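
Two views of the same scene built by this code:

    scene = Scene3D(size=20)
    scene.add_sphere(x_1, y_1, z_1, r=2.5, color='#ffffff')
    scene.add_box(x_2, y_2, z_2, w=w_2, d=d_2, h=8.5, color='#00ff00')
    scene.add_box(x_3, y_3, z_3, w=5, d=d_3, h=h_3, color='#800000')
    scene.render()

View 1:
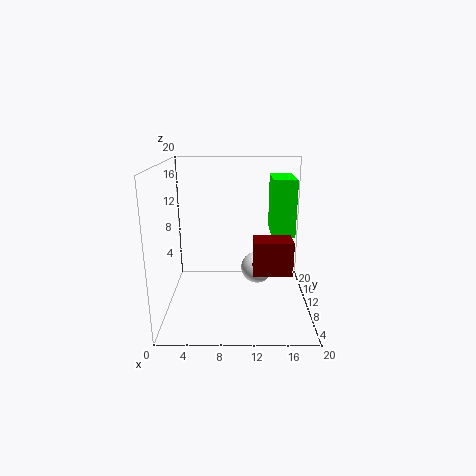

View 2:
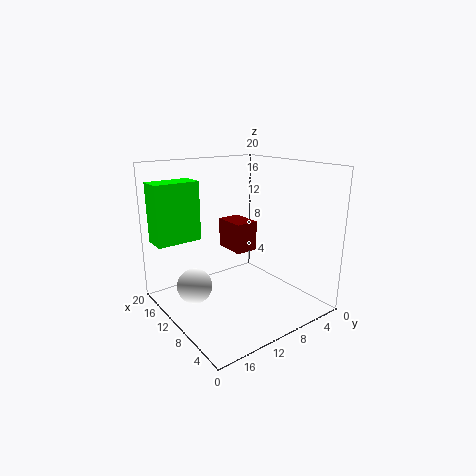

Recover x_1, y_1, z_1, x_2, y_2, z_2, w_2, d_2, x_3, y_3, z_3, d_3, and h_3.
x_1 = 13
y_1 = 15.5
z_1 = 3
x_2 = 15
y_2 = 13
z_2 = 9
w_2 = 3.5
d_2 = 6.5
x_3 = 12
y_3 = 5
z_3 = 6.5
d_3 = 3.5
h_3 = 4.5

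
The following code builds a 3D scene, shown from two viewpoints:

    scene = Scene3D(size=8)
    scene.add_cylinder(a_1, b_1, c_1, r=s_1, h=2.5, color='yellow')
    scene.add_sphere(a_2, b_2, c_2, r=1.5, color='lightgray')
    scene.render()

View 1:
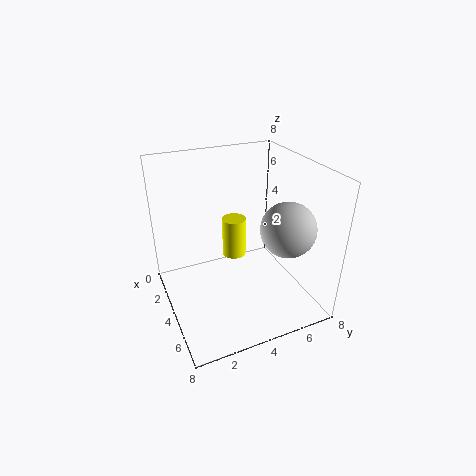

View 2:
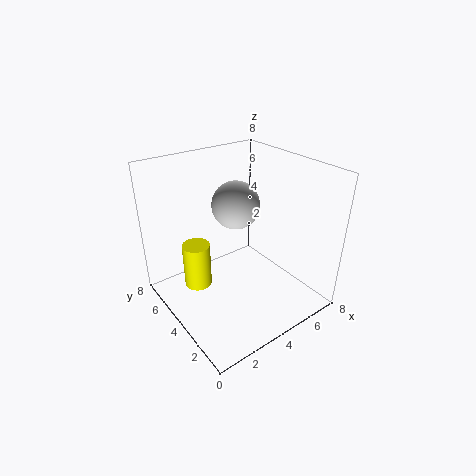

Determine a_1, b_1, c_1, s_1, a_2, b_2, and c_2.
a_1 = 1.75; b_1 = 4.75; c_1 = 1.5; s_1 = 0.75; a_2 = 5.5; b_2 = 6.25; c_2 = 4.75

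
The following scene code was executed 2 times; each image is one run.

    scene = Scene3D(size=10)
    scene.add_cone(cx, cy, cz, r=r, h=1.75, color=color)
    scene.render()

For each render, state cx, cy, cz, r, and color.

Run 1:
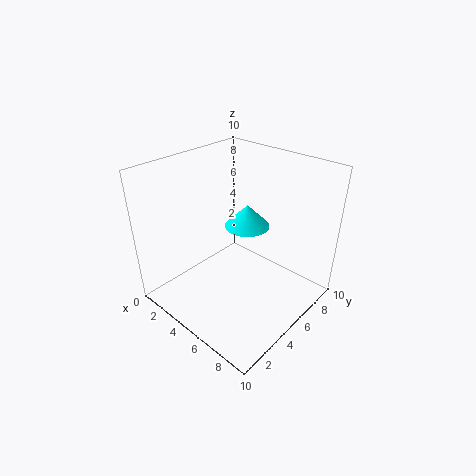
cx = 3.5
cy = 7.75
cz = 4.25
r = 1.75
color = 'cyan'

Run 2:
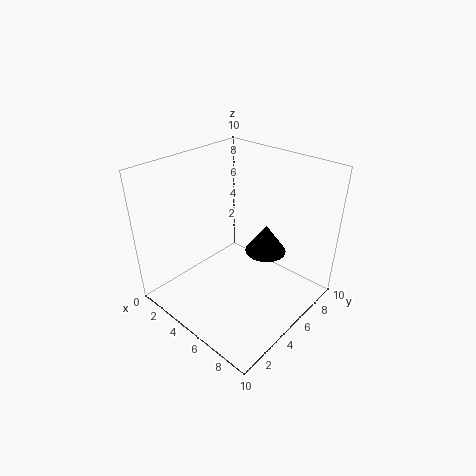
cx = 7.75
cy = 4.5
cz = 5.5
r = 1.25
color = 'black'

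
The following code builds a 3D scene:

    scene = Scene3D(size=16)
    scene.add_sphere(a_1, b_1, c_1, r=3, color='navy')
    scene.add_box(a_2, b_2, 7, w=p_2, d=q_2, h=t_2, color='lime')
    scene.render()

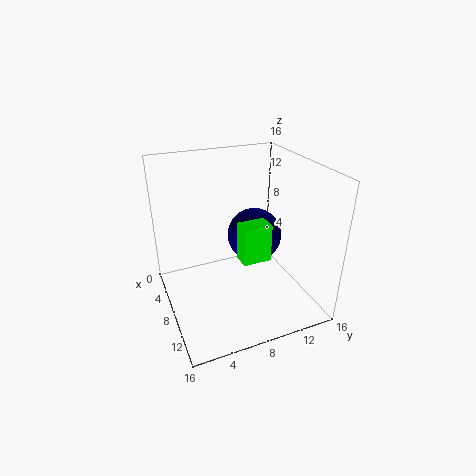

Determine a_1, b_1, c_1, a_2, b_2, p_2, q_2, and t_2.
a_1 = 8
b_1 = 10
c_1 = 8
a_2 = 10
b_2 = 7
p_2 = 2
q_2 = 3
t_2 = 4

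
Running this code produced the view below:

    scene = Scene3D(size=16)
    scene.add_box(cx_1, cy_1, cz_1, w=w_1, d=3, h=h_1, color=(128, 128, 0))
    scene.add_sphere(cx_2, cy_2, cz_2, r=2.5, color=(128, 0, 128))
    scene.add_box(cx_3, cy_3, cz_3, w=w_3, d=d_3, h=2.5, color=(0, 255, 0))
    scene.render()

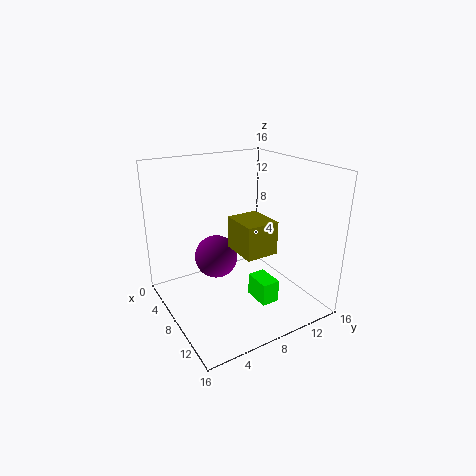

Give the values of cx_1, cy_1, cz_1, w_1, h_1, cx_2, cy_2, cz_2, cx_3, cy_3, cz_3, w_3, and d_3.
cx_1 = 12, cy_1 = 4.5, cz_1 = 9.5, w_1 = 3.5, h_1 = 3, cx_2 = 5.5, cy_2 = 6.5, cz_2 = 5, cx_3 = 9.5, cy_3 = 8.5, cz_3 = 1.5, w_3 = 3, d_3 = 2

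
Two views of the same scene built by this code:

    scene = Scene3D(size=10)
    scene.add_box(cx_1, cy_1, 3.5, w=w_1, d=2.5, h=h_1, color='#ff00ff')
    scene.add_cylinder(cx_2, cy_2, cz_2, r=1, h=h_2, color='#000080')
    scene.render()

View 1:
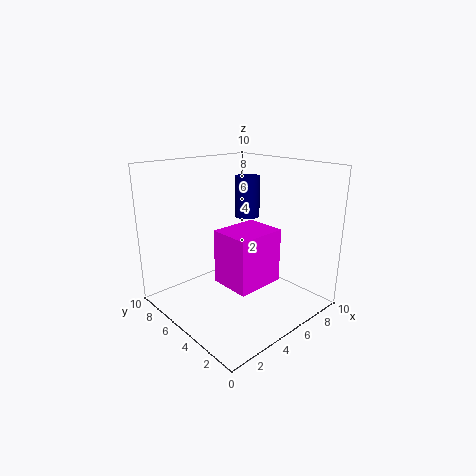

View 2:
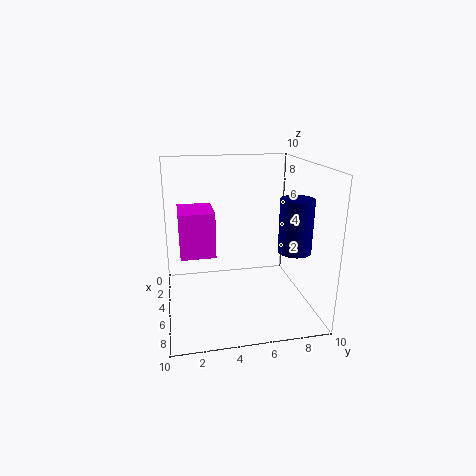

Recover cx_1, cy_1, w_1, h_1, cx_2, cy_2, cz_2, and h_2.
cx_1 = 1.75; cy_1 = 1; w_1 = 3; h_1 = 3.25; cx_2 = 8.5; cy_2 = 7.75; cz_2 = 5.25; h_2 = 3.25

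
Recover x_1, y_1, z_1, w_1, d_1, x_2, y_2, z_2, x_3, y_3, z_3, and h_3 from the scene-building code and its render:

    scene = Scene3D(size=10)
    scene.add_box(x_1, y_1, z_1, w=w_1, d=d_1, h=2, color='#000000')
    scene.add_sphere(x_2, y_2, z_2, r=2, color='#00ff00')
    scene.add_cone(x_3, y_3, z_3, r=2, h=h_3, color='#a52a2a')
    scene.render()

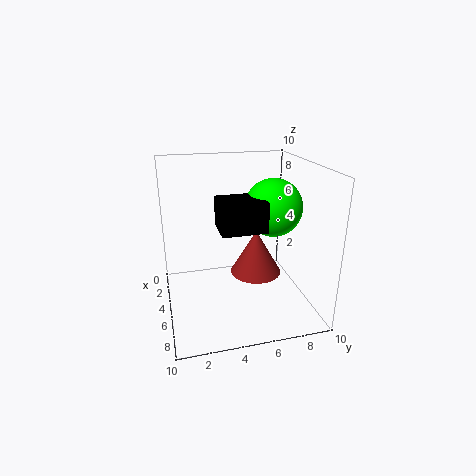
x_1 = 4.5
y_1 = 3.5
z_1 = 6
w_1 = 2.5
d_1 = 3
x_2 = 5
y_2 = 7.5
z_2 = 7
x_3 = 3
y_3 = 7
z_3 = 1
h_3 = 3.5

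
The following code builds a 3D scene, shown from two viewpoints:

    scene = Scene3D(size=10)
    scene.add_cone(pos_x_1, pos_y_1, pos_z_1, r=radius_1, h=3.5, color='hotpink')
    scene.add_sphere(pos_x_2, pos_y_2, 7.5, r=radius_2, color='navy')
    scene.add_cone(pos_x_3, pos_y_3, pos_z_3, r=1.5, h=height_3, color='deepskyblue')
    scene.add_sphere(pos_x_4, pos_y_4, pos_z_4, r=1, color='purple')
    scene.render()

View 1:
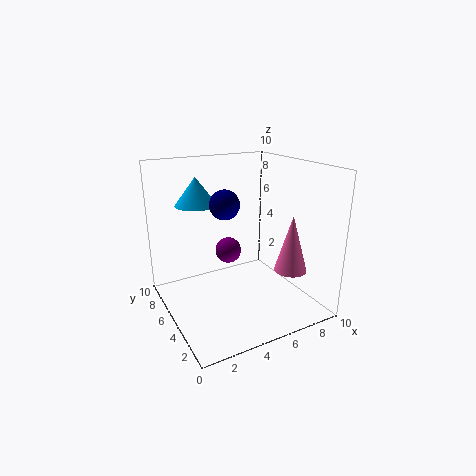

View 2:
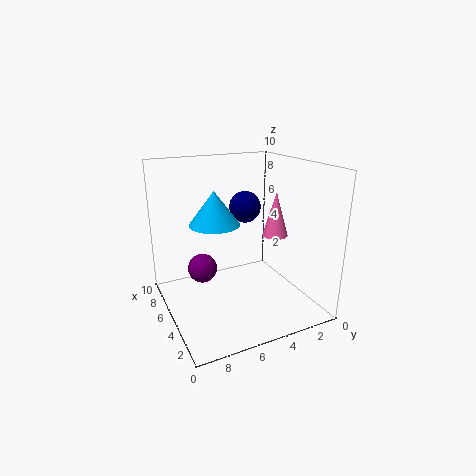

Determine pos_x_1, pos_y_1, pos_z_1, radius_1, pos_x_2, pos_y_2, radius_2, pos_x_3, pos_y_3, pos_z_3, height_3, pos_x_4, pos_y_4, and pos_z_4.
pos_x_1 = 6.5; pos_y_1 = 1; pos_z_1 = 4; radius_1 = 1; pos_x_2 = 4; pos_y_2 = 5; radius_2 = 1; pos_x_3 = 3; pos_y_3 = 7.5; pos_z_3 = 7; height_3 = 2; pos_x_4 = 5.5; pos_y_4 = 7.5; pos_z_4 = 3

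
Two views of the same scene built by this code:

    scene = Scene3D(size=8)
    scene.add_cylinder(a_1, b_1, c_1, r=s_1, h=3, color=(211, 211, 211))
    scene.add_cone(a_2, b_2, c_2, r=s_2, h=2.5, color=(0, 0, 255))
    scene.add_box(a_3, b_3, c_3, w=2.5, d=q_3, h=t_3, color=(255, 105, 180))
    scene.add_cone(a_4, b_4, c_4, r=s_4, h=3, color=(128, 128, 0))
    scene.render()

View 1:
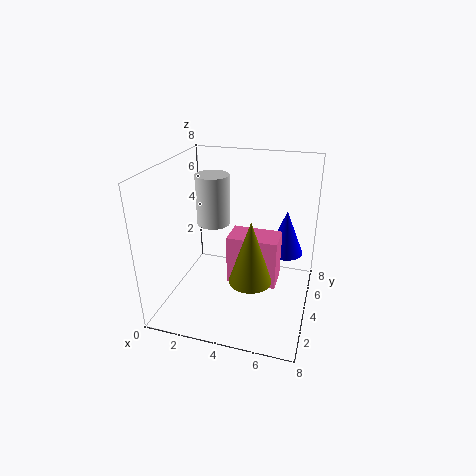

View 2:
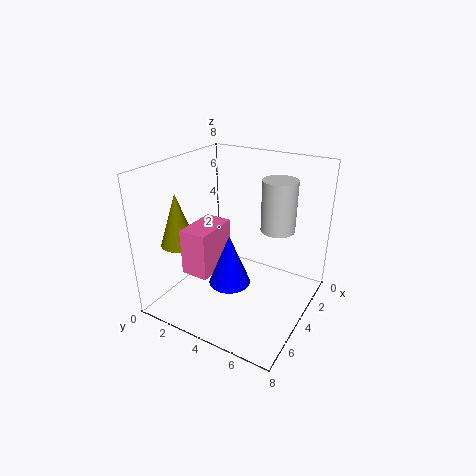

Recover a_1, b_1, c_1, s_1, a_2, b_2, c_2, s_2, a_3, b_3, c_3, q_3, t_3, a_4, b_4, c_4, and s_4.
a_1 = 2; b_1 = 5.5; c_1 = 4; s_1 = 1; a_2 = 6.5; b_2 = 5; c_2 = 3; s_2 = 1; a_3 = 4; b_3 = 2; c_3 = 2.5; q_3 = 1.5; t_3 = 2.5; a_4 = 5.5; b_4 = 1; c_4 = 3.5; s_4 = 1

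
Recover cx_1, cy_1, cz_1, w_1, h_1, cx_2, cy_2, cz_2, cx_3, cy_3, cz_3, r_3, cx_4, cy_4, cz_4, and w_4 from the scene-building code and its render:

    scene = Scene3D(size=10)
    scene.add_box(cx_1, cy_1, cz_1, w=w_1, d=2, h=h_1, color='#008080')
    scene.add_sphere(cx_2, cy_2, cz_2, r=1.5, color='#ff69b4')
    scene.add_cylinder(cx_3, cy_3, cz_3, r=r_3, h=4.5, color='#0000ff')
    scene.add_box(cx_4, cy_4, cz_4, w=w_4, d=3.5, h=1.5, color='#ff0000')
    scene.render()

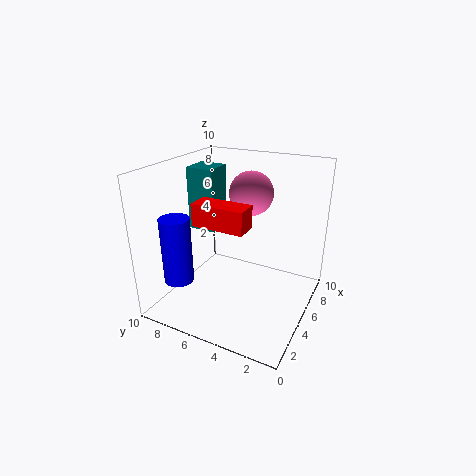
cx_1 = 5; cy_1 = 7; cz_1 = 5; w_1 = 2; h_1 = 4.5; cx_2 = 6; cy_2 = 4.5; cz_2 = 8; cx_3 = 2; cy_3 = 8; cz_3 = 2.5; r_3 = 1; cx_4 = 2.5; cy_4 = 3.5; cz_4 = 6.5; w_4 = 1.5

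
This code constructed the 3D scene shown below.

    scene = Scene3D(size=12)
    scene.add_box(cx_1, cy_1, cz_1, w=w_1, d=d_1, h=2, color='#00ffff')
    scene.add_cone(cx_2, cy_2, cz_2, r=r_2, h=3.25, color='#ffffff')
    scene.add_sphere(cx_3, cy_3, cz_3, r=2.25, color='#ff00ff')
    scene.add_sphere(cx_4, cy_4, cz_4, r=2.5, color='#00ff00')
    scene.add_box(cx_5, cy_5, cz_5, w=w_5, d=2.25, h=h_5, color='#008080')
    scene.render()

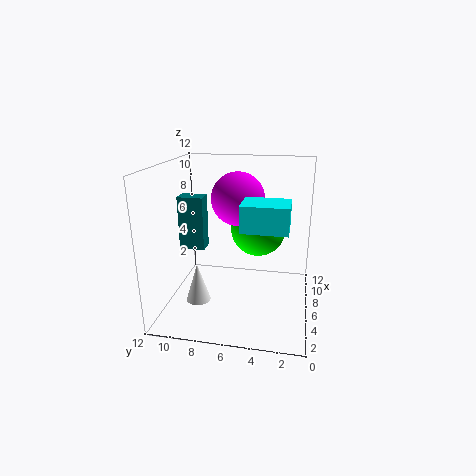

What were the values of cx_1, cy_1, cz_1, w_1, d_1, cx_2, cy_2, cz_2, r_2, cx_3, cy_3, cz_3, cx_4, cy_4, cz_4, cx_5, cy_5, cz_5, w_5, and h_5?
cx_1 = 2.5, cy_1 = 1.75, cz_1 = 7.75, w_1 = 2.75, d_1 = 3.5, cx_2 = 4, cy_2 = 9, cz_2 = 1, r_2 = 1, cx_3 = 7.25, cy_3 = 6.25, cz_3 = 9, cx_4 = 9.25, cy_4 = 4.75, cz_4 = 5.75, cx_5 = 6.75, cy_5 = 9.25, cz_5 = 4.25, w_5 = 1.5, h_5 = 4.75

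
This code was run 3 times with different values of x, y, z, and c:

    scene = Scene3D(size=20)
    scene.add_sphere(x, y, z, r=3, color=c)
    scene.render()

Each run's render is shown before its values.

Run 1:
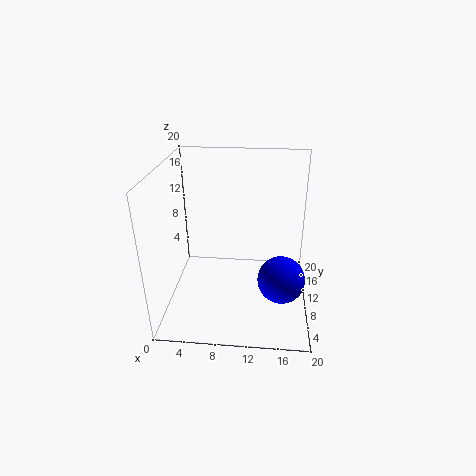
x = 16; y = 5; z = 7; c = 'blue'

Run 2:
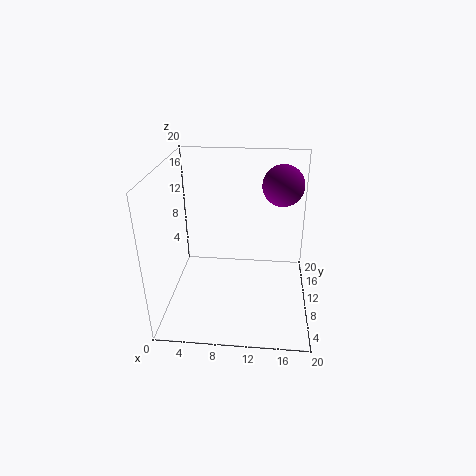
x = 16; y = 15; z = 16; c = 'purple'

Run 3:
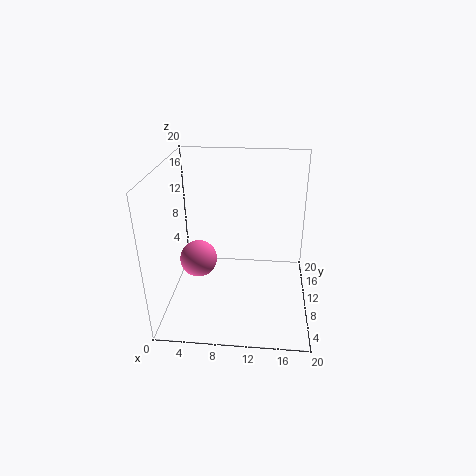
x = 3; y = 15; z = 3; c = 'hotpink'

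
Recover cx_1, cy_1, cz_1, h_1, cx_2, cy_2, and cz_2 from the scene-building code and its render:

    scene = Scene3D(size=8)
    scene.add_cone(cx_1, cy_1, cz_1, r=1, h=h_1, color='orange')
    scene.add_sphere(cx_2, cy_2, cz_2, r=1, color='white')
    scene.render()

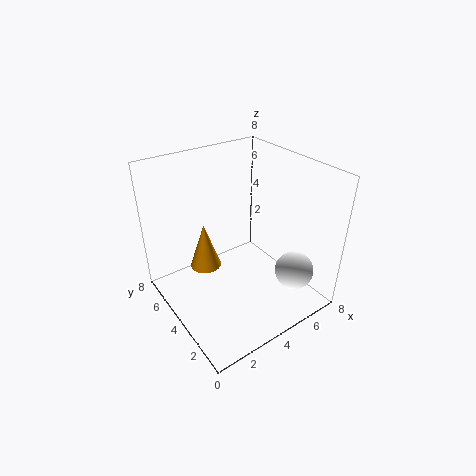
cx_1 = 3.5; cy_1 = 7; cz_1 = 0.5; h_1 = 3; cx_2 = 5.5; cy_2 = 1; cz_2 = 3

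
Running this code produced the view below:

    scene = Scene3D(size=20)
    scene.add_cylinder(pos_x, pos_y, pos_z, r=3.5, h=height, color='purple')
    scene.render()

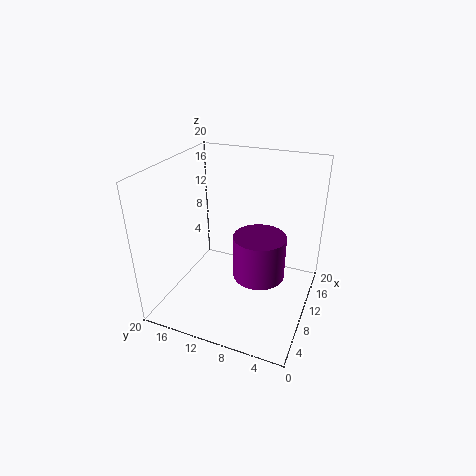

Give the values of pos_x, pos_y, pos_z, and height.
pos_x = 9, pos_y = 6.5, pos_z = 5.5, height = 6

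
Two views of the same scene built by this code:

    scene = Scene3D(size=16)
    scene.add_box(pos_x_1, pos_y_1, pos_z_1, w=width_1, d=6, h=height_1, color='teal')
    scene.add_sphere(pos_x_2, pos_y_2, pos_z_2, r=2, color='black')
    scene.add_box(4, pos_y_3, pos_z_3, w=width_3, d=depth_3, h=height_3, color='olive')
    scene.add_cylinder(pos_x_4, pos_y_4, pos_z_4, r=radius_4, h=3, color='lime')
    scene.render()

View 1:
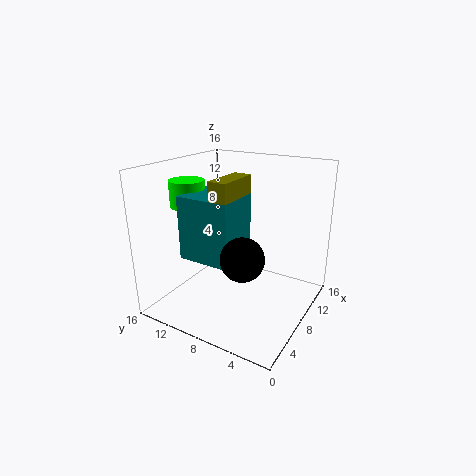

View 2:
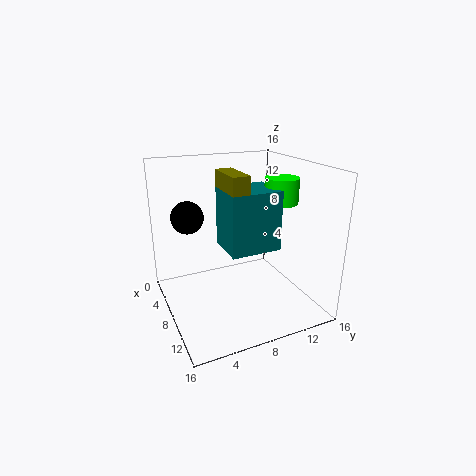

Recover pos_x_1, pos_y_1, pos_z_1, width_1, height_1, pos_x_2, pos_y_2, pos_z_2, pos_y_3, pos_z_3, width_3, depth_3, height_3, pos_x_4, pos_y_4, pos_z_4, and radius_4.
pos_x_1 = 4, pos_y_1 = 7, pos_z_1 = 6, width_1 = 5, height_1 = 7, pos_x_2 = 2, pos_y_2 = 4, pos_z_2 = 9, pos_y_3 = 7, pos_z_3 = 10, width_3 = 5, depth_3 = 2, height_3 = 5, pos_x_4 = 7, pos_y_4 = 14, pos_z_4 = 11, radius_4 = 2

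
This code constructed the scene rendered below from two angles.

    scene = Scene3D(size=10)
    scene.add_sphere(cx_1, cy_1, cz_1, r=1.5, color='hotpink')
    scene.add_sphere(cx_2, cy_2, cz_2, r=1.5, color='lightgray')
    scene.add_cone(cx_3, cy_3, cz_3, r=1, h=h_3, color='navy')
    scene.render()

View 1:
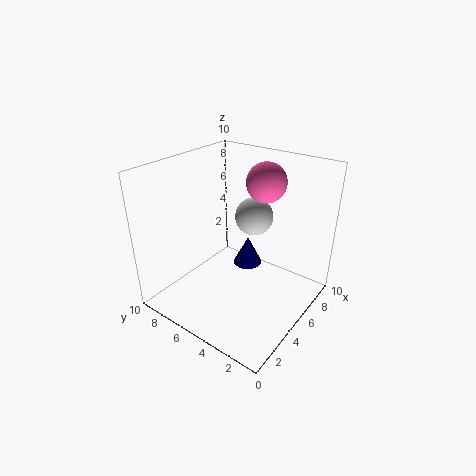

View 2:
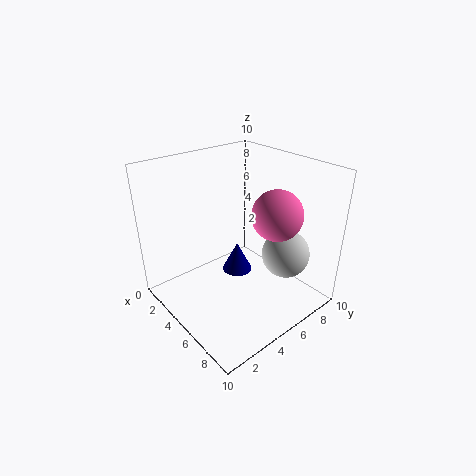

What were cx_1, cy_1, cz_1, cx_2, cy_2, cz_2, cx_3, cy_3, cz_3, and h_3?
cx_1 = 8.5, cy_1 = 5, cz_1 = 8, cx_2 = 8.5, cy_2 = 6, cz_2 = 5, cx_3 = 5.5, cy_3 = 4.5, cz_3 = 3, h_3 = 2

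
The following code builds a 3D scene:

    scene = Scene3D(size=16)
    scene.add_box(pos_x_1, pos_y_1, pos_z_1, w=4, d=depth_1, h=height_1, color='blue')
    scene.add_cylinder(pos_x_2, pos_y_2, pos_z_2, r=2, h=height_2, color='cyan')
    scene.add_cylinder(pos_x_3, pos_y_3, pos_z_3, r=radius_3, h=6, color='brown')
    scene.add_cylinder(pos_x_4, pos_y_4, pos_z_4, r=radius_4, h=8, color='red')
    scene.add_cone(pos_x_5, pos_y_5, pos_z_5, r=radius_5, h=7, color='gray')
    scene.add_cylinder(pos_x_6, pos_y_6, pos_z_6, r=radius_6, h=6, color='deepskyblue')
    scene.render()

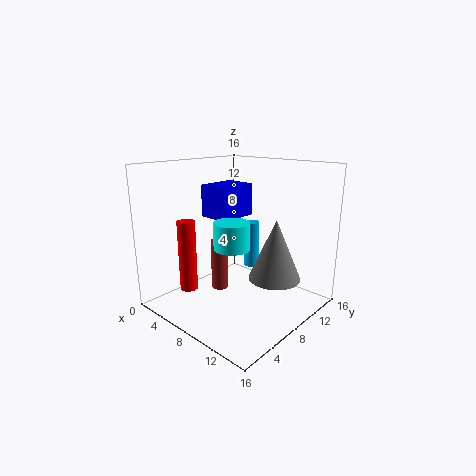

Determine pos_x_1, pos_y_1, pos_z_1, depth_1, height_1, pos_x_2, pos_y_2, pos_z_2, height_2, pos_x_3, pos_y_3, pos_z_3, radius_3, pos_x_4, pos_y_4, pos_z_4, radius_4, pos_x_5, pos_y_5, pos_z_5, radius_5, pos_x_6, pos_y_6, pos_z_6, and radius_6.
pos_x_1 = 1; pos_y_1 = 9; pos_z_1 = 9; depth_1 = 5; height_1 = 4; pos_x_2 = 8; pos_y_2 = 7; pos_z_2 = 7; height_2 = 3; pos_x_3 = 5; pos_y_3 = 8; pos_z_3 = 1; radius_3 = 1; pos_x_4 = 4; pos_y_4 = 4; pos_z_4 = 2; radius_4 = 1; pos_x_5 = 11; pos_y_5 = 11; pos_z_5 = 3; radius_5 = 3; pos_x_6 = 5; pos_y_6 = 14; pos_z_6 = 2; radius_6 = 1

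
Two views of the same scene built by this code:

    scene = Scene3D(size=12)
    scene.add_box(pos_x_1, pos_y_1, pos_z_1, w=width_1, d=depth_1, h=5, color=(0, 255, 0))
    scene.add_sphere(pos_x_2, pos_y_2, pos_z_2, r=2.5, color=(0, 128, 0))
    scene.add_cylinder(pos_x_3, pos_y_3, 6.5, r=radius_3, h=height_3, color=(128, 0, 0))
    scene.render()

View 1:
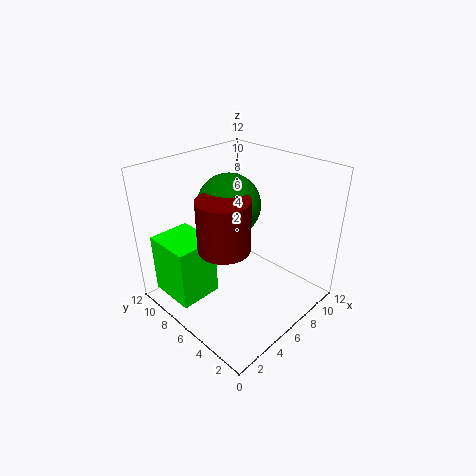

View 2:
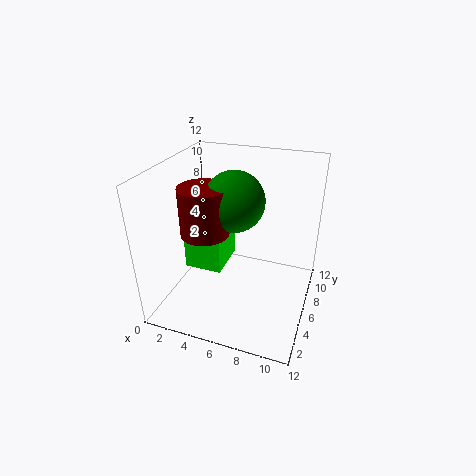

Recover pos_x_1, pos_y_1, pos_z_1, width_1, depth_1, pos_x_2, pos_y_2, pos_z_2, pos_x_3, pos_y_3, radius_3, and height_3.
pos_x_1 = 0.5; pos_y_1 = 6.5; pos_z_1 = 1.5; width_1 = 3.5; depth_1 = 4; pos_x_2 = 5.5; pos_y_2 = 6.5; pos_z_2 = 9; pos_x_3 = 3.5; pos_y_3 = 5; radius_3 = 2; height_3 = 4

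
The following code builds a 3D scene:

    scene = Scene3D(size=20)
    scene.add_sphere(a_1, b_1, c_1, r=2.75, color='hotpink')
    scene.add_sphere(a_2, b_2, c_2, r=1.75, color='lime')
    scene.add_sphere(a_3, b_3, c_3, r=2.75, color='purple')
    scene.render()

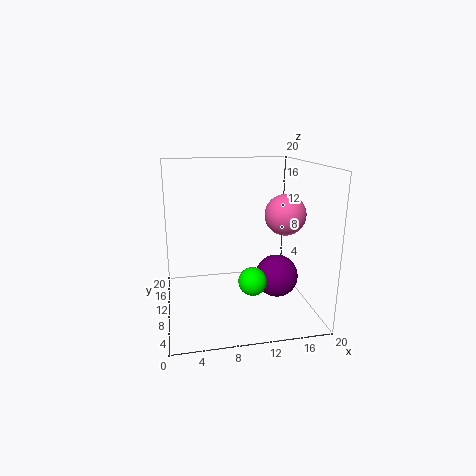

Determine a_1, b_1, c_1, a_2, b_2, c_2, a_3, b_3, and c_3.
a_1 = 16
b_1 = 8
c_1 = 13.5
a_2 = 10.5
b_2 = 3.5
c_2 = 6.5
a_3 = 14.25
b_3 = 5.5
c_3 = 6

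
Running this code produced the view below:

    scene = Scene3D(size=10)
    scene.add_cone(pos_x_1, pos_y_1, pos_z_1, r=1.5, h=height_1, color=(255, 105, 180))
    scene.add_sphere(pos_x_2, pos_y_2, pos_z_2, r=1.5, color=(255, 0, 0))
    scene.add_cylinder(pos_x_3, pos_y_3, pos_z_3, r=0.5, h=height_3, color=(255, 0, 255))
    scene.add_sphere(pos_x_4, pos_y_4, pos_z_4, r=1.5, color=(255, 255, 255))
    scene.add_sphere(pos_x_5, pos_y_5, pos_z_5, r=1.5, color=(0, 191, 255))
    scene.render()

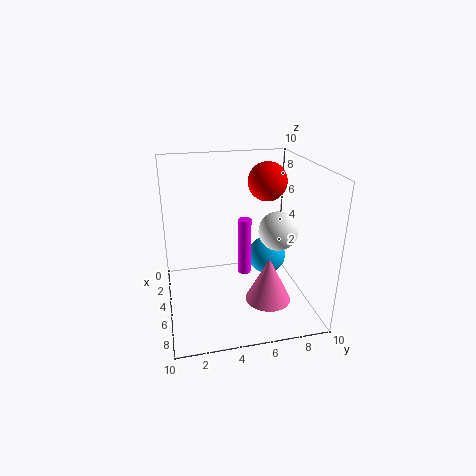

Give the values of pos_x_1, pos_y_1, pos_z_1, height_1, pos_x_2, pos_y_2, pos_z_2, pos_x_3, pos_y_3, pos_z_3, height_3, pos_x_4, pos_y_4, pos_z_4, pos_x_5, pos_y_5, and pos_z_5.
pos_x_1 = 7.5
pos_y_1 = 6.5
pos_z_1 = 1.5
height_1 = 3
pos_x_2 = 2
pos_y_2 = 8
pos_z_2 = 8
pos_x_3 = 3
pos_y_3 = 6
pos_z_3 = 1
height_3 = 4.5
pos_x_4 = 3.5
pos_y_4 = 8.5
pos_z_4 = 4.5
pos_x_5 = 2.5
pos_y_5 = 8
pos_z_5 = 2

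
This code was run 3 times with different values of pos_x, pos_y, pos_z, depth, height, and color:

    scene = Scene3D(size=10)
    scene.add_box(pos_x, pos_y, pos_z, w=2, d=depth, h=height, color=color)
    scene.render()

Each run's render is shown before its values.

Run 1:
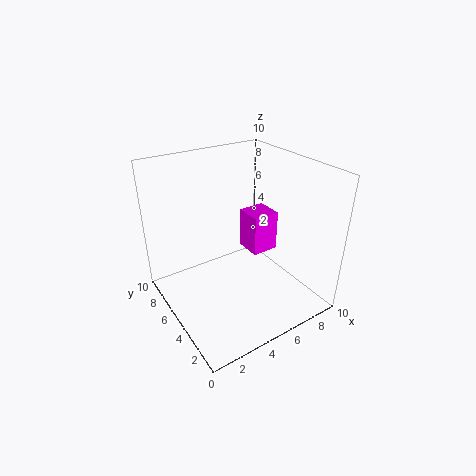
pos_x = 6.5
pos_y = 5
pos_z = 3
depth = 2
height = 3
color = 'magenta'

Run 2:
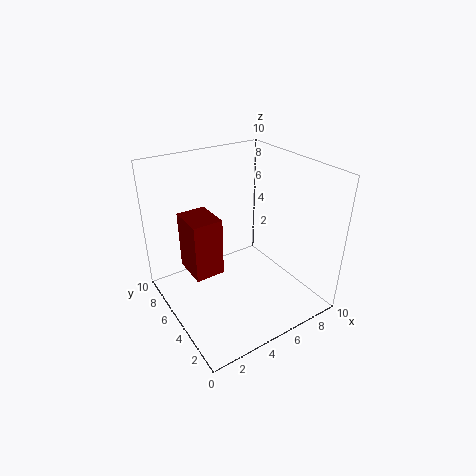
pos_x = 1.5
pos_y = 4.5
pos_z = 3
depth = 2.5
height = 4
color = 'maroon'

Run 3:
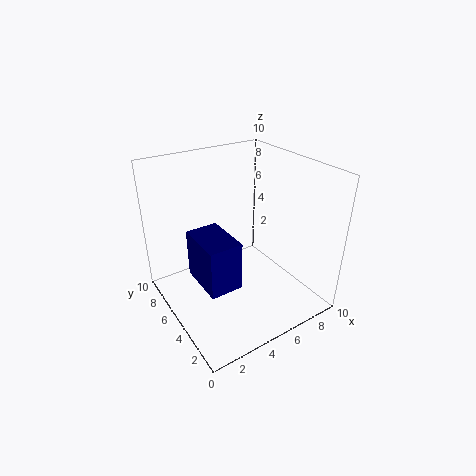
pos_x = 1
pos_y = 1.5
pos_z = 4
depth = 3
height = 3
color = 'navy'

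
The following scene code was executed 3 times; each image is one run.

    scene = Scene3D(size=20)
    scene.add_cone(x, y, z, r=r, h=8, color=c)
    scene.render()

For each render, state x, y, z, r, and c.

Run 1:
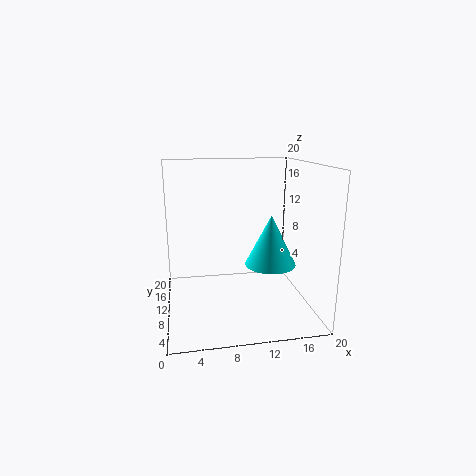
x = 16
y = 14
z = 4
r = 4
c = 'cyan'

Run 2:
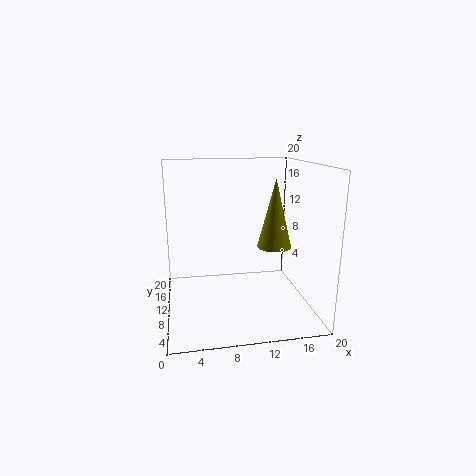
x = 13
y = 3
z = 11
r = 2
c = 'olive'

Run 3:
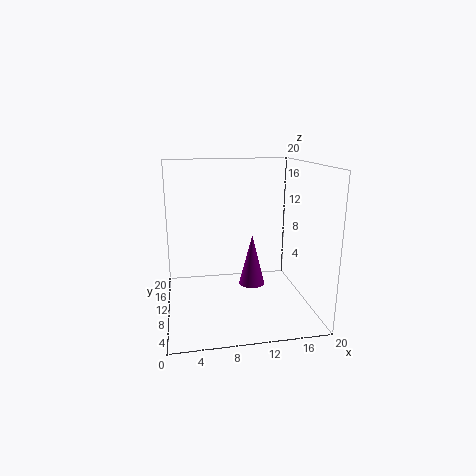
x = 13
y = 14
z = 1
r = 2
c = 'purple'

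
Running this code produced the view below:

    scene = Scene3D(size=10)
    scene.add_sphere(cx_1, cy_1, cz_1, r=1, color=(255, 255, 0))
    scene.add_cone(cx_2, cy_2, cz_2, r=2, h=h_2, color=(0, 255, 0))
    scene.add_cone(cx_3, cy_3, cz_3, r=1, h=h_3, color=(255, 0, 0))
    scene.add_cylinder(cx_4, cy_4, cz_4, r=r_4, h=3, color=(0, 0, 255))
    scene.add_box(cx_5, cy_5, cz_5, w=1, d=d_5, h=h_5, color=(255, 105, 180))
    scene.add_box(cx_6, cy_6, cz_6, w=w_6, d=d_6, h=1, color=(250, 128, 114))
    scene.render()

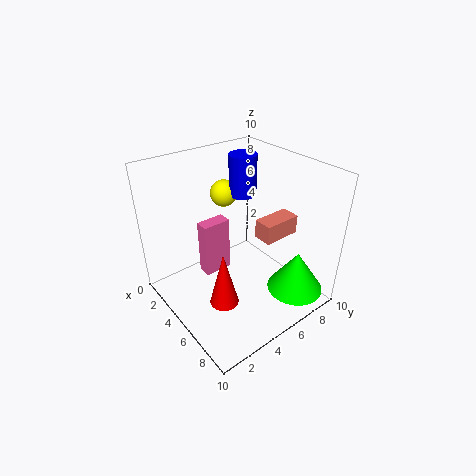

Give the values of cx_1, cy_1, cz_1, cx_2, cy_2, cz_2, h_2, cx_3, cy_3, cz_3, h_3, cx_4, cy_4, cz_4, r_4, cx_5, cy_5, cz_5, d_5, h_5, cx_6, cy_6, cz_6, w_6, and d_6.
cx_1 = 2, cy_1 = 6, cz_1 = 7, cx_2 = 8, cy_2 = 8, cz_2 = 1, h_2 = 3, cx_3 = 6, cy_3 = 3, cz_3 = 1, h_3 = 4, cx_4 = 3, cy_4 = 7, cz_4 = 7, r_4 = 1, cx_5 = 3, cy_5 = 3, cz_5 = 2, d_5 = 2, h_5 = 4, cx_6 = 9, cy_6 = 3, cz_6 = 8, w_6 = 1, d_6 = 2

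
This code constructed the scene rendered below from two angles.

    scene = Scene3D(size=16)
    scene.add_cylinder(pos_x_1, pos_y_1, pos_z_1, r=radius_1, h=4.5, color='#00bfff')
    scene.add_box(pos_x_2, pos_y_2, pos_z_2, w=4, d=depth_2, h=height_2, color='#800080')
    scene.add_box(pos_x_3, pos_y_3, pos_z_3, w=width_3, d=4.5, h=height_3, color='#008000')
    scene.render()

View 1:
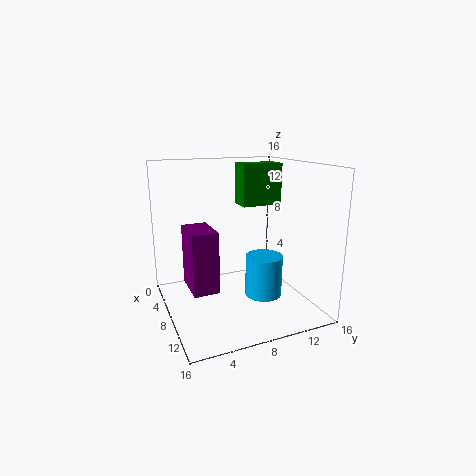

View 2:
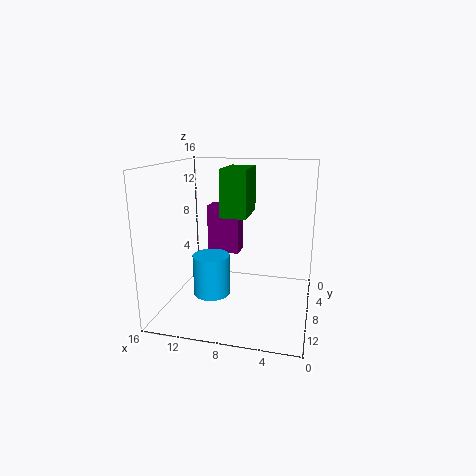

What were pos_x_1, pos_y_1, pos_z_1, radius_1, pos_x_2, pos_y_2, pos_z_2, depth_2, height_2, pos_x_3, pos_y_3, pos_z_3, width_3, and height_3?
pos_x_1 = 10.5
pos_y_1 = 10
pos_z_1 = 2
radius_1 = 2
pos_x_2 = 9
pos_y_2 = 1.5
pos_z_2 = 4.5
depth_2 = 2.5
height_2 = 6
pos_x_3 = 6
pos_y_3 = 8.5
pos_z_3 = 11.5
width_3 = 2.5
height_3 = 4.5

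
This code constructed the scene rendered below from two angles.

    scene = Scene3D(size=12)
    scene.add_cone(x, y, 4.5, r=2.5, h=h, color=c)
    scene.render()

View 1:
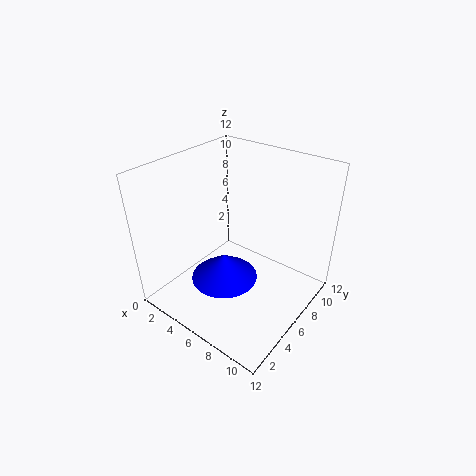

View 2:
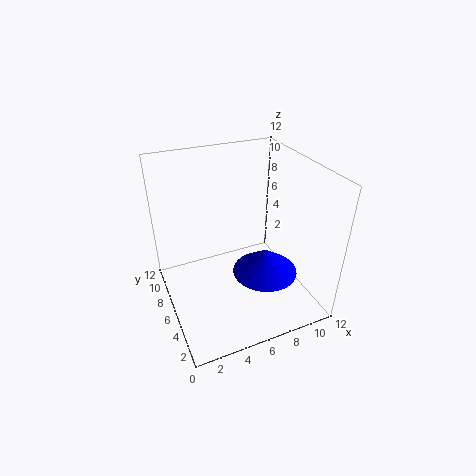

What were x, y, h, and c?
x = 7; y = 3; h = 2; c = 'blue'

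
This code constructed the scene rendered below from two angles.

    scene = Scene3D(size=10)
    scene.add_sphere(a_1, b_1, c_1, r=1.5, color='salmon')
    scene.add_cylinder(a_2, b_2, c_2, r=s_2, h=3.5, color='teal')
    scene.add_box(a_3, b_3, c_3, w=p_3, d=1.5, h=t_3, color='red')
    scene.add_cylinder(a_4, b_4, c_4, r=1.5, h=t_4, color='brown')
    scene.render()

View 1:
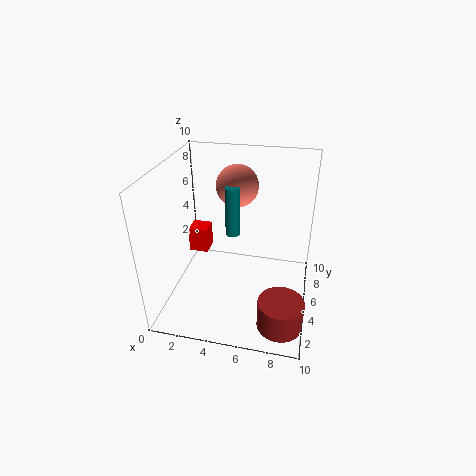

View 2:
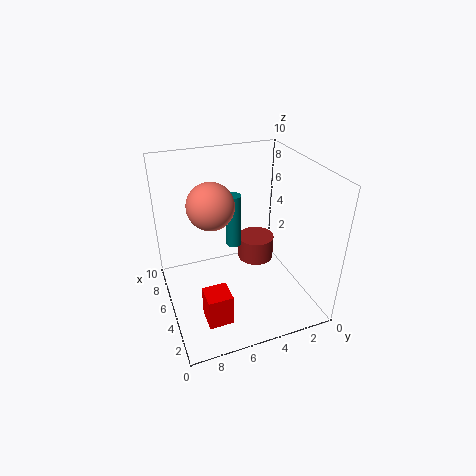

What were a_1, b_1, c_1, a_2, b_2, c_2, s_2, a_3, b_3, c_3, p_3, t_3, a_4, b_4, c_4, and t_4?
a_1 = 4.5
b_1 = 7
c_1 = 8
a_2 = 4.5
b_2 = 5.5
c_2 = 5
s_2 = 0.5
a_3 = 0.5
b_3 = 7
c_3 = 2
p_3 = 1.5
t_3 = 2
a_4 = 8.5
b_4 = 2
c_4 = 0.5
t_4 = 2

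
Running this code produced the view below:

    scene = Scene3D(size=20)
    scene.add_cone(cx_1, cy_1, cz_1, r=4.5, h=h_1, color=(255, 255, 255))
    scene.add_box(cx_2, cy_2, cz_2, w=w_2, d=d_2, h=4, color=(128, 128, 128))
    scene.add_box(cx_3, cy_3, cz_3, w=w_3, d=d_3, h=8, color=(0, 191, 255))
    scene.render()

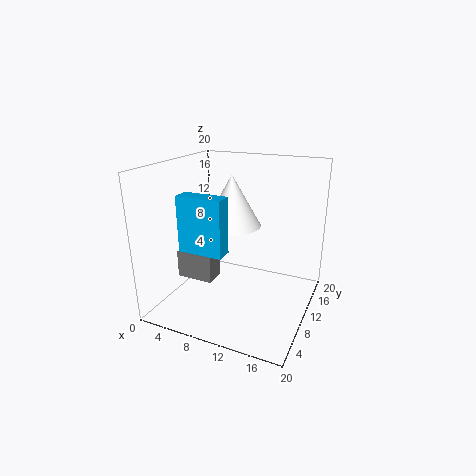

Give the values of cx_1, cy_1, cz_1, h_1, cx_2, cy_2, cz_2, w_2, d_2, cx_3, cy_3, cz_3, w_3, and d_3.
cx_1 = 6.5
cy_1 = 15.5
cz_1 = 9.5
h_1 = 8
cx_2 = 1
cy_2 = 8
cz_2 = 3
w_2 = 5.5
d_2 = 3
cx_3 = 2.5
cy_3 = 6.5
cz_3 = 8
w_3 = 6.5
d_3 = 2.5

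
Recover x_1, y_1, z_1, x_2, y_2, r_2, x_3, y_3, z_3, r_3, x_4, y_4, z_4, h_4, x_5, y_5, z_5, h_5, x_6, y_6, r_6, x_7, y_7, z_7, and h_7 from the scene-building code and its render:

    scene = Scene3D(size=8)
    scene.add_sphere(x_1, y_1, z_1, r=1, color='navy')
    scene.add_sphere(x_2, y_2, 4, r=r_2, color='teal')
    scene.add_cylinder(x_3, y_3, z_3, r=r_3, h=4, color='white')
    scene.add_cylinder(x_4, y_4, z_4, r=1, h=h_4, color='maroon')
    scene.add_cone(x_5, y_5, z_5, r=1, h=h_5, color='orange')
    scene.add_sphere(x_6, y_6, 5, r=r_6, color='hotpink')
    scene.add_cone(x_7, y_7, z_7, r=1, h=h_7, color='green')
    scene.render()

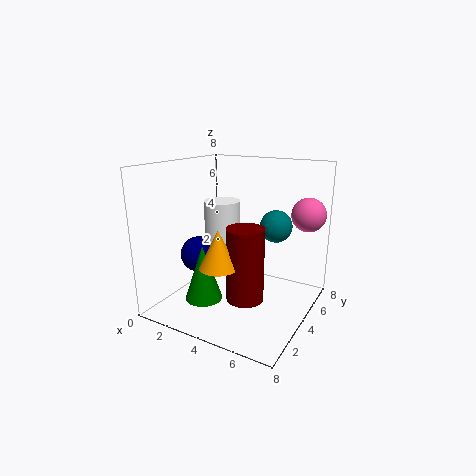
x_1 = 2, y_1 = 3, z_1 = 3, x_2 = 5, y_2 = 7, r_2 = 1, x_3 = 3, y_3 = 4, z_3 = 2, r_3 = 1, x_4 = 5, y_4 = 3, z_4 = 1, h_4 = 4, x_5 = 4, y_5 = 2, z_5 = 3, h_5 = 2, x_6 = 7, y_6 = 7, r_6 = 1, x_7 = 3, y_7 = 2, z_7 = 1, h_7 = 3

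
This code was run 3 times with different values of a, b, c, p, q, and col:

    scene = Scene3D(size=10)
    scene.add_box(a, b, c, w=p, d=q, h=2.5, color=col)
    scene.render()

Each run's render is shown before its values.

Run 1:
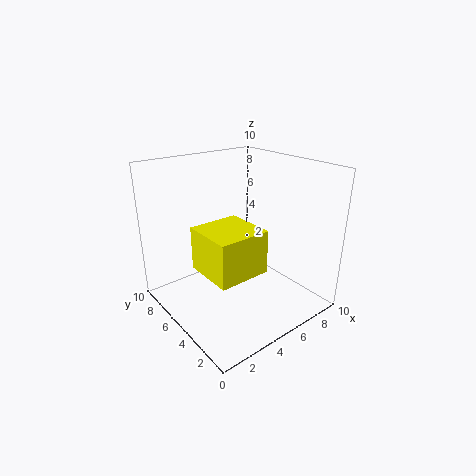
a = 0.5, b = 0.5, c = 5, p = 3, q = 3, col = 'yellow'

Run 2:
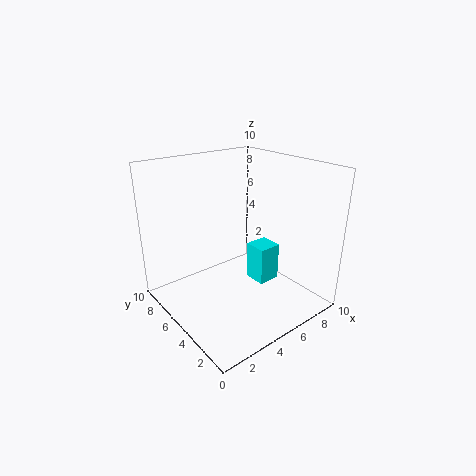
a = 5, b = 2.5, c = 2.5, p = 1.5, q = 1.5, col = 'cyan'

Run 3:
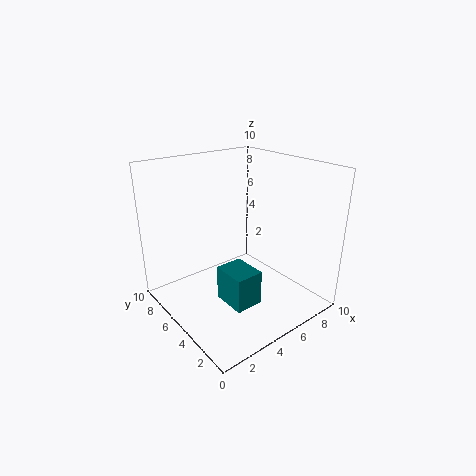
a = 3.5, b = 3, c = 0.5, p = 2, q = 2.5, col = 'teal'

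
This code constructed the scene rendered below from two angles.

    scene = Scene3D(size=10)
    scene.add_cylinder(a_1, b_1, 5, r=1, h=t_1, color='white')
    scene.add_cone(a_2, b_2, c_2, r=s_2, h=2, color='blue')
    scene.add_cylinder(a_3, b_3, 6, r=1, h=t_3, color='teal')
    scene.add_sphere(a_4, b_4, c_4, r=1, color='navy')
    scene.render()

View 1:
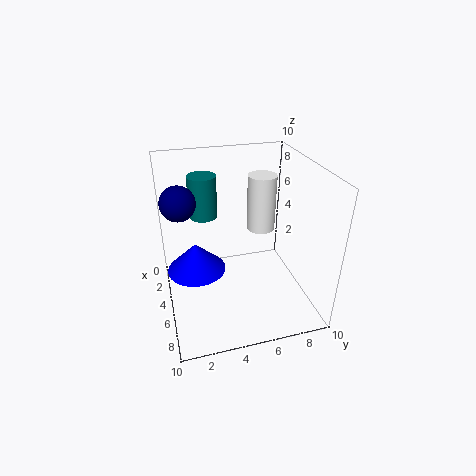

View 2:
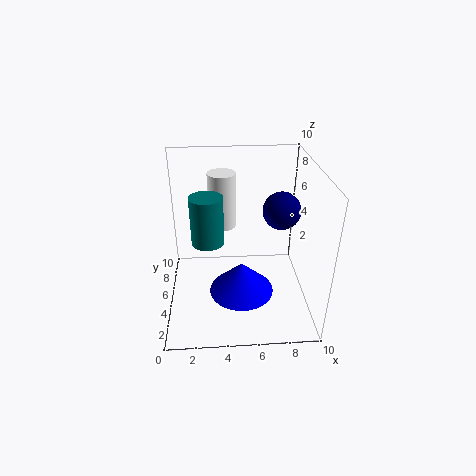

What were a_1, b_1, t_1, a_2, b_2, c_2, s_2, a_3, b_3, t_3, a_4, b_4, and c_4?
a_1 = 4, b_1 = 7, t_1 = 4, a_2 = 5, b_2 = 2, c_2 = 3, s_2 = 2, a_3 = 3, b_3 = 3, t_3 = 3, a_4 = 7, b_4 = 1, c_4 = 9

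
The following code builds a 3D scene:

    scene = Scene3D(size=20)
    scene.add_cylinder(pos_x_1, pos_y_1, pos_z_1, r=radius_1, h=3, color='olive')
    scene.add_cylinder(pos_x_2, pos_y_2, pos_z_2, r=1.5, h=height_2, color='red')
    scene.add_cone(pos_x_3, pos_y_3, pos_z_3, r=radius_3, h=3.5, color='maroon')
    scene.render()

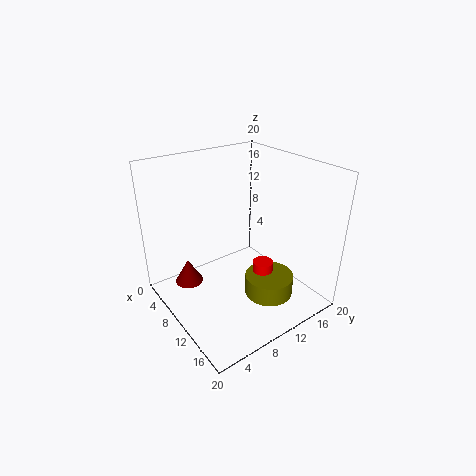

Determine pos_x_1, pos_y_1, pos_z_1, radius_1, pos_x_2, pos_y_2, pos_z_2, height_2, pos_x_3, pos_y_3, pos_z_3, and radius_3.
pos_x_1 = 13
pos_y_1 = 13.5
pos_z_1 = 1
radius_1 = 3.5
pos_x_2 = 11.5
pos_y_2 = 13.5
pos_z_2 = 0.5
height_2 = 5
pos_x_3 = 6
pos_y_3 = 4
pos_z_3 = 3
radius_3 = 2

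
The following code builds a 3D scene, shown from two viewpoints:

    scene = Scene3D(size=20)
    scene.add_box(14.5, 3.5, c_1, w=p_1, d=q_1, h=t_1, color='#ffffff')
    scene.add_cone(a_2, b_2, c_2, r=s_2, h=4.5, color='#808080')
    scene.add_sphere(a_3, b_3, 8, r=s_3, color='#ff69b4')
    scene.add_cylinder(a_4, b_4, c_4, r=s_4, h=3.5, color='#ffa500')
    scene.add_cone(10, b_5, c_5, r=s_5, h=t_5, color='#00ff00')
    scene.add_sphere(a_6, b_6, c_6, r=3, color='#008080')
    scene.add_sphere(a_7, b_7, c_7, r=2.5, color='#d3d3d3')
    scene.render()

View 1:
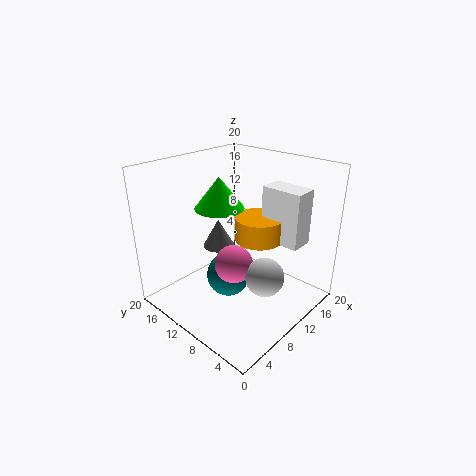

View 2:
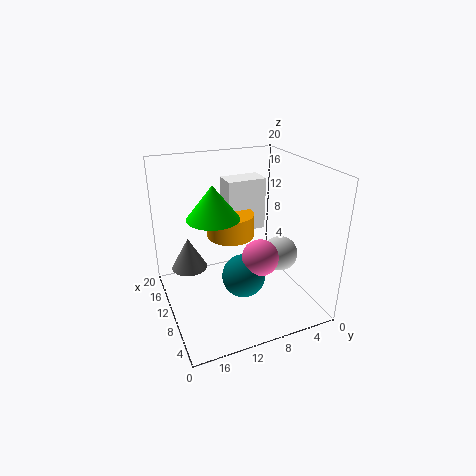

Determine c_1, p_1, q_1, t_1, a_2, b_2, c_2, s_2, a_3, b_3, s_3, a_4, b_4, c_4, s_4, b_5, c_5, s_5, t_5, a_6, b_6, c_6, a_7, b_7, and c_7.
c_1 = 8.5, p_1 = 3.5, q_1 = 6, t_1 = 8, a_2 = 12.5, b_2 = 16.5, c_2 = 5.5, s_2 = 2.5, a_3 = 7, b_3 = 8, s_3 = 2.5, a_4 = 14, b_4 = 9.5, c_4 = 8.5, s_4 = 3.5, b_5 = 13.5, c_5 = 13.5, s_5 = 3.5, t_5 = 4.5, a_6 = 8, b_6 = 10, c_6 = 5, a_7 = 8.5, b_7 = 4, c_7 = 7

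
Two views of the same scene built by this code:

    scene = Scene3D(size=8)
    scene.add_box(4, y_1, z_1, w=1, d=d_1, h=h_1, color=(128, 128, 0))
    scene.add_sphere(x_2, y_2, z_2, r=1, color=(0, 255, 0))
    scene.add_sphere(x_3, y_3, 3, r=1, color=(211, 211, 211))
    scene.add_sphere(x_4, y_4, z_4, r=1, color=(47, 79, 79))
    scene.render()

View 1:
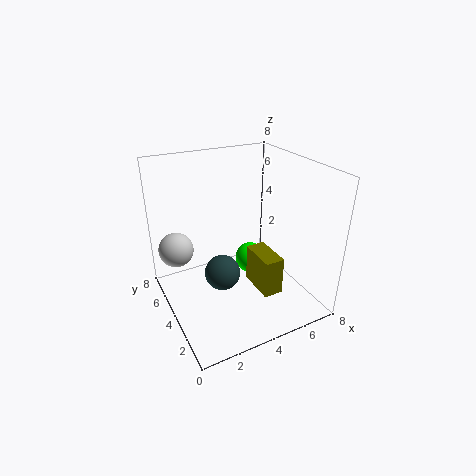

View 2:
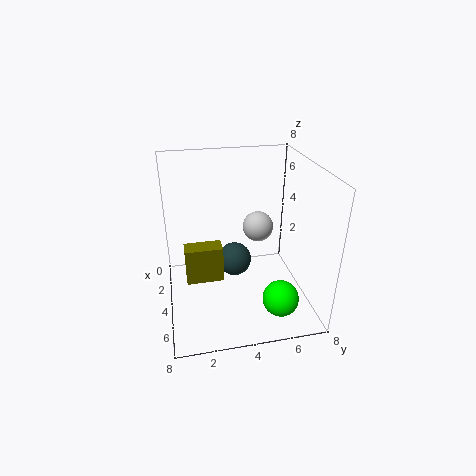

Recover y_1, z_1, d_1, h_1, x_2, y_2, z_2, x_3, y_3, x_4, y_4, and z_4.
y_1 = 1
z_1 = 2
d_1 = 2
h_1 = 2
x_2 = 6
y_2 = 6
z_2 = 1
x_3 = 1
y_3 = 6
x_4 = 3
y_4 = 4
z_4 = 2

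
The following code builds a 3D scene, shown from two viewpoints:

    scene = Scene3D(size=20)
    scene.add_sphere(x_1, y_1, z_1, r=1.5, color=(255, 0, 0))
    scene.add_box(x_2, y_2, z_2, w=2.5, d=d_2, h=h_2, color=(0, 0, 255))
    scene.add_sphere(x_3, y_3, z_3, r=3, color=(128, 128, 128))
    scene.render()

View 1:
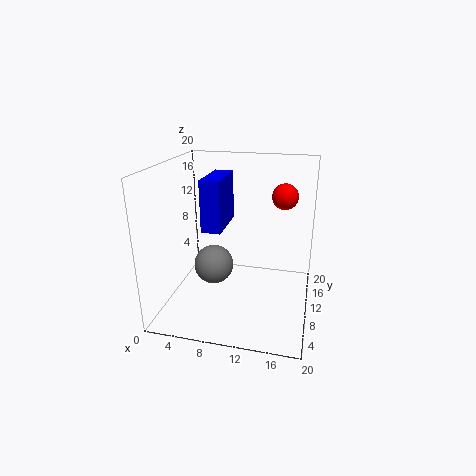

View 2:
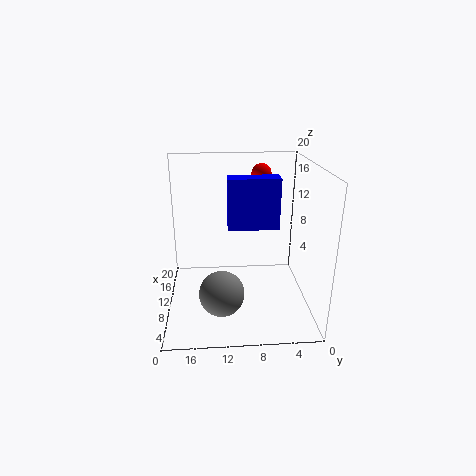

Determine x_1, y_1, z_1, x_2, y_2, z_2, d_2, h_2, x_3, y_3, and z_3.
x_1 = 16.5, y_1 = 6, z_1 = 17.5, x_2 = 6.5, y_2 = 5, z_2 = 12.5, d_2 = 6.5, h_2 = 6.5, x_3 = 5.5, y_3 = 12.5, z_3 = 4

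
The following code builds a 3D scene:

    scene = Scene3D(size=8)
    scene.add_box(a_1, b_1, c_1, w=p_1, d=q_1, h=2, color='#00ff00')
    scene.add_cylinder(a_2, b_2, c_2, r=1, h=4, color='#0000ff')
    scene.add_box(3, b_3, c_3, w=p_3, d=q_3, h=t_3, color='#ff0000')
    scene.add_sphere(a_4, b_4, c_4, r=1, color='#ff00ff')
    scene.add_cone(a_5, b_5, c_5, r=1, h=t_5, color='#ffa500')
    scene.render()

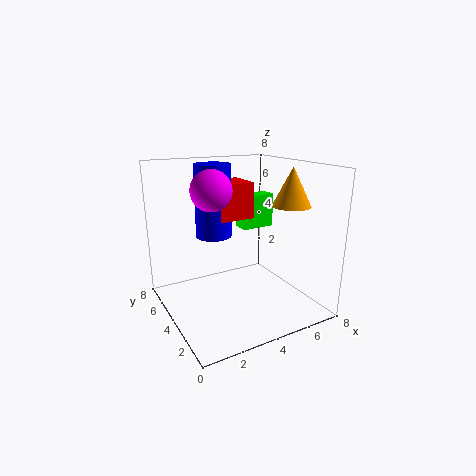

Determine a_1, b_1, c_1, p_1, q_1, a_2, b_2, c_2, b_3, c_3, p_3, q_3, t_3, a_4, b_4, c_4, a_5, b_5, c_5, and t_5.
a_1 = 5
b_1 = 5
c_1 = 4
p_1 = 2
q_1 = 1
a_2 = 3
b_2 = 5
c_2 = 4
b_3 = 4
c_3 = 5
p_3 = 2
q_3 = 2
t_3 = 2
a_4 = 2
b_4 = 3
c_4 = 7
a_5 = 6
b_5 = 2
c_5 = 6
t_5 = 2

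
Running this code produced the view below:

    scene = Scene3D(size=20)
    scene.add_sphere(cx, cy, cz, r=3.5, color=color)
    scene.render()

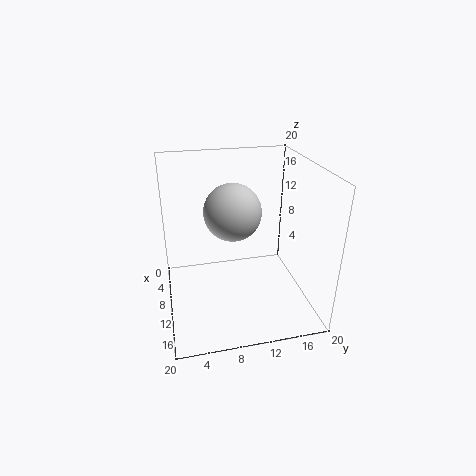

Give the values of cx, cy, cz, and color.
cx = 13.5; cy = 8.5; cz = 15.5; color = 'lightgray'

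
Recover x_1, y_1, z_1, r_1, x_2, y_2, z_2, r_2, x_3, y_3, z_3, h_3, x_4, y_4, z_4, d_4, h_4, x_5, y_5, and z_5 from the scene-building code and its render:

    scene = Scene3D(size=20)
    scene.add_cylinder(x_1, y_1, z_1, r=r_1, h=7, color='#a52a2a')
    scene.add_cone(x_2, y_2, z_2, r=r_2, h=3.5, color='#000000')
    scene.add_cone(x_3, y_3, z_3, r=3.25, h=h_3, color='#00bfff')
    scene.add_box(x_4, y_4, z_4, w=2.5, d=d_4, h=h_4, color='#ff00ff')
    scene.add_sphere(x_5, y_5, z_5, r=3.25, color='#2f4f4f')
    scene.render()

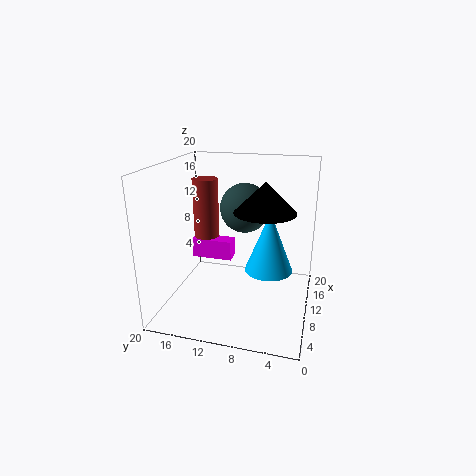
x_1 = 4.75, y_1 = 12.5, z_1 = 12.25, r_1 = 1.5, x_2 = 4, y_2 = 5.25, z_2 = 16, r_2 = 3.5, x_3 = 9.5, y_3 = 5.5, z_3 = 6, h_3 = 8.25, x_4 = 16.25, y_4 = 13, z_4 = 3, d_4 = 6.75, h_4 = 3.25, x_5 = 9.75, y_5 = 9, z_5 = 14.5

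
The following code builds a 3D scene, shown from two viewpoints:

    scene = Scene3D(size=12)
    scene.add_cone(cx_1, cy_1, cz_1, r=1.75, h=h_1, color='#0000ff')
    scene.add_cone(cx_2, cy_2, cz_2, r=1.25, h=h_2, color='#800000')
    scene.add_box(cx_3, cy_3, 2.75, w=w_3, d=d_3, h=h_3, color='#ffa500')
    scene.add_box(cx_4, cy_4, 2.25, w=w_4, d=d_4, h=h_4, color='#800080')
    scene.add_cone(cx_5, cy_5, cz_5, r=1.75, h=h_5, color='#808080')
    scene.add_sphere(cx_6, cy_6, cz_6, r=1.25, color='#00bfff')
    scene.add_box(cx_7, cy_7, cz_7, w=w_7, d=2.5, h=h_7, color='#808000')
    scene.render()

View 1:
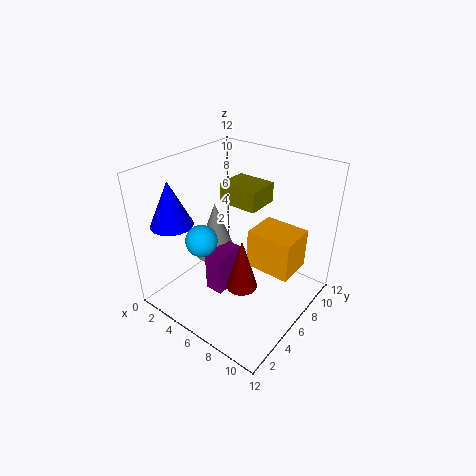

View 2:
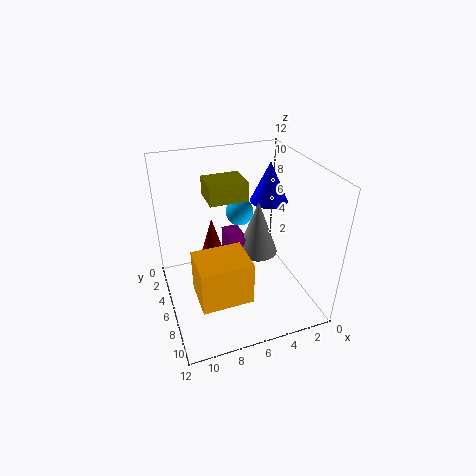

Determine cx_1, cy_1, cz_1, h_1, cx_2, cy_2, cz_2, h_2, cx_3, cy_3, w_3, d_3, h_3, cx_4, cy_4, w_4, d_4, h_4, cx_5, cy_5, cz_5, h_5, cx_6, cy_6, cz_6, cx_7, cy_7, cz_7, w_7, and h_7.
cx_1 = 1.75
cy_1 = 2.75
cz_1 = 7.25
h_1 = 3.75
cx_2 = 7.75
cy_2 = 4.25
cz_2 = 3
h_2 = 4.25
cx_3 = 6.25
cy_3 = 7
w_3 = 4
d_3 = 3.25
h_3 = 3.5
cx_4 = 5
cy_4 = 3
w_4 = 1.5
d_4 = 2.75
h_4 = 3.25
cx_5 = 4
cy_5 = 5.5
cz_5 = 4
h_5 = 4.75
cx_6 = 4.75
cy_6 = 3
cz_6 = 6.75
cx_7 = 5.5
cy_7 = 4.5
cz_7 = 9.75
w_7 = 3
h_7 = 1.5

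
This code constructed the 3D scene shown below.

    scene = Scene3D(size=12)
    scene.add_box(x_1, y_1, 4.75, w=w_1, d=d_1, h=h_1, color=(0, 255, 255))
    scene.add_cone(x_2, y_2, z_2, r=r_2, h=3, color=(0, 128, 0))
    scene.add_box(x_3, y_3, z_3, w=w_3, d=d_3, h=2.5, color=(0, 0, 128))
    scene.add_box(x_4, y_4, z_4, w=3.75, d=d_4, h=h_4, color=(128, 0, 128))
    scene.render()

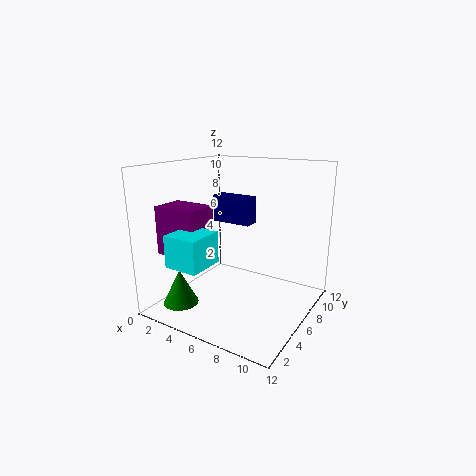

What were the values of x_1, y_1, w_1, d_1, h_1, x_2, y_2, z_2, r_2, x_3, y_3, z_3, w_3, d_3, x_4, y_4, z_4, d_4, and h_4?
x_1 = 3, y_1 = 0.5, w_1 = 2.75, d_1 = 3, h_1 = 2.5, x_2 = 2, y_2 = 3, z_2 = 0.25, r_2 = 1.5, x_3 = 1.75, y_3 = 8.5, z_3 = 6.25, w_3 = 3.75, d_3 = 1.5, x_4 = 0.5, y_4 = 2.25, z_4 = 4.75, d_4 = 2.75, h_4 = 4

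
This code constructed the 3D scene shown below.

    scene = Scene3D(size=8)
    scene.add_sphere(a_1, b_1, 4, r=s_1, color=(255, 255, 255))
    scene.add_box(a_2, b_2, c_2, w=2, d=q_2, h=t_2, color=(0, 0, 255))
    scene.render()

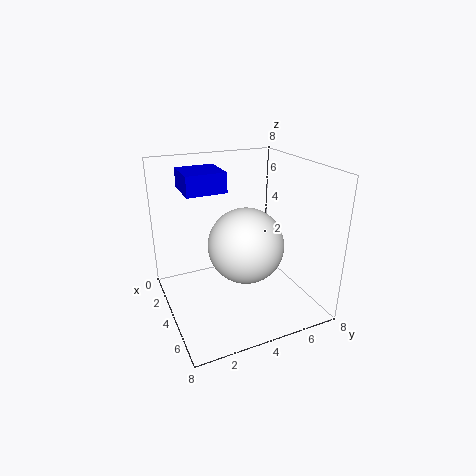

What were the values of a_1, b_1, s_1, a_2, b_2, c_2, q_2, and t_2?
a_1 = 5
b_1 = 4
s_1 = 2
a_2 = 3
b_2 = 1
c_2 = 7
q_2 = 2
t_2 = 1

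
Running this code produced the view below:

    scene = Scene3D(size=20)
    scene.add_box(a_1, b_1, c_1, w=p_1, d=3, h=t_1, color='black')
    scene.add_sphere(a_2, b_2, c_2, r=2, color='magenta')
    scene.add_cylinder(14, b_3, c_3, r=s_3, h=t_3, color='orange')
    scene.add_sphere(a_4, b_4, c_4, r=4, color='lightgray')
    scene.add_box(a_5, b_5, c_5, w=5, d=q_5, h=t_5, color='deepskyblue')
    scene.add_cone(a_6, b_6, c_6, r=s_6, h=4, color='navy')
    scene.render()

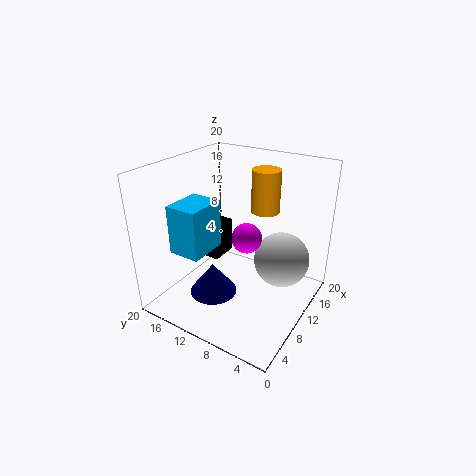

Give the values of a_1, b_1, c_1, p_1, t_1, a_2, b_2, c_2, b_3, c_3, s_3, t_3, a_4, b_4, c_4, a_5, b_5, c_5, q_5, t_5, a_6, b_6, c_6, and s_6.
a_1 = 9
b_1 = 13
c_1 = 6
p_1 = 4
t_1 = 5
a_2 = 9
b_2 = 8
c_2 = 11
b_3 = 8
c_3 = 13
s_3 = 2
t_3 = 6
a_4 = 14
b_4 = 5
c_4 = 6
a_5 = 1
b_5 = 10
c_5 = 11
q_5 = 4
t_5 = 6
a_6 = 4
b_6 = 10
c_6 = 5
s_6 = 3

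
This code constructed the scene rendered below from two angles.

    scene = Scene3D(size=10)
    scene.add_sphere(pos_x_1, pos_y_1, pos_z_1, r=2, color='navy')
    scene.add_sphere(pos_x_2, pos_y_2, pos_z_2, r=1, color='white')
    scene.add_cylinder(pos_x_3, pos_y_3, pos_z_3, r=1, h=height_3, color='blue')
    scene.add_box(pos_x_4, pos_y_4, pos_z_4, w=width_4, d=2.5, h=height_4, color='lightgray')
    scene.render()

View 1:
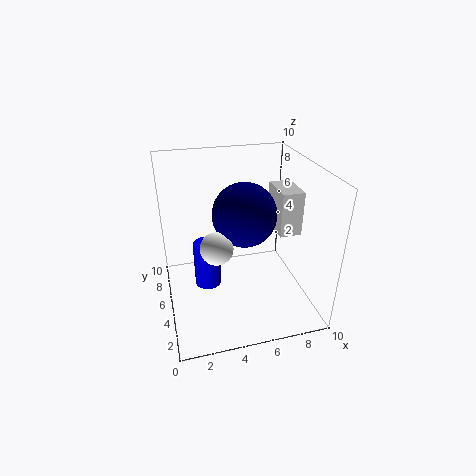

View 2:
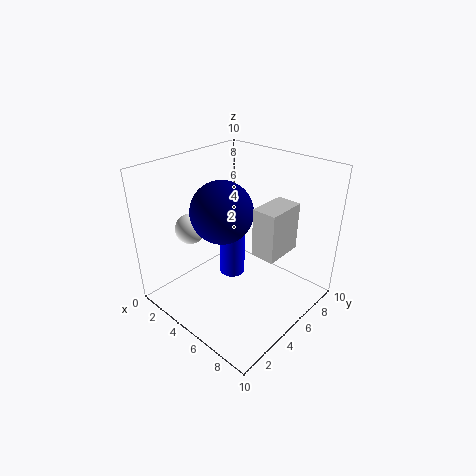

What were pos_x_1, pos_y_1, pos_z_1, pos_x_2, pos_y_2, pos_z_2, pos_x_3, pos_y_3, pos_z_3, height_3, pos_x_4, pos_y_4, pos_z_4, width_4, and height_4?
pos_x_1 = 5
pos_y_1 = 3.5
pos_z_1 = 7.5
pos_x_2 = 3
pos_y_2 = 2.5
pos_z_2 = 6
pos_x_3 = 3
pos_y_3 = 6.5
pos_z_3 = 0.5
height_3 = 3.5
pos_x_4 = 7.5
pos_y_4 = 3.5
pos_z_4 = 5.5
width_4 = 1.5
height_4 = 3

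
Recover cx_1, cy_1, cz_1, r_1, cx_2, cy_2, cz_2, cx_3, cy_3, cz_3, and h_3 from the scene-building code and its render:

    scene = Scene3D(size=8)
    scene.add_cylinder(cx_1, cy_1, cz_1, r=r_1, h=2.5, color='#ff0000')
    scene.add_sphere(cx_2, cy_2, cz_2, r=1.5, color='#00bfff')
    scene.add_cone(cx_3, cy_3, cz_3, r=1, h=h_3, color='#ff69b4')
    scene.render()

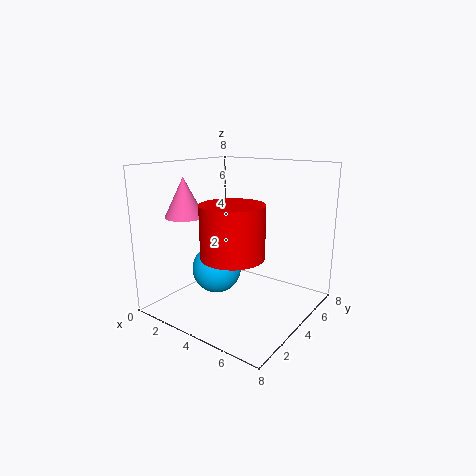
cx_1 = 5.5
cy_1 = 1.5
cz_1 = 4
r_1 = 1.5
cx_2 = 2
cy_2 = 4.5
cz_2 = 1.5
cx_3 = 2.5
cy_3 = 1.5
cz_3 = 5.5
h_3 = 2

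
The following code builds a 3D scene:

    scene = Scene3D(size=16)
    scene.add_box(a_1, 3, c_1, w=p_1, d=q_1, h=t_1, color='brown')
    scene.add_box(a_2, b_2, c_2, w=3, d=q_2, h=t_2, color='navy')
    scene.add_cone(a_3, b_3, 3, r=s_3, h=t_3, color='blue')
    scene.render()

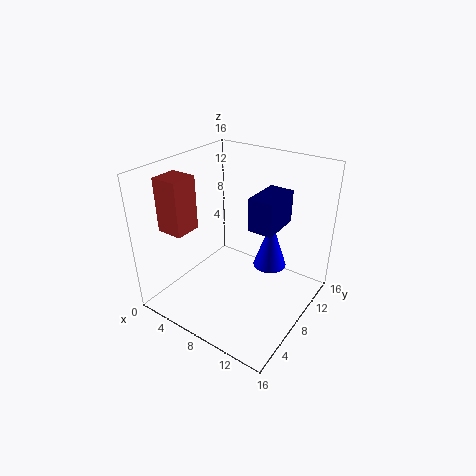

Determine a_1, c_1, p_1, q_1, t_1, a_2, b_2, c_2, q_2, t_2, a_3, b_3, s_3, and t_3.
a_1 = 1; c_1 = 9; p_1 = 3; q_1 = 3; t_1 = 6; a_2 = 8; b_2 = 10; c_2 = 8; q_2 = 5; t_2 = 4; a_3 = 10; b_3 = 12; s_3 = 2; t_3 = 6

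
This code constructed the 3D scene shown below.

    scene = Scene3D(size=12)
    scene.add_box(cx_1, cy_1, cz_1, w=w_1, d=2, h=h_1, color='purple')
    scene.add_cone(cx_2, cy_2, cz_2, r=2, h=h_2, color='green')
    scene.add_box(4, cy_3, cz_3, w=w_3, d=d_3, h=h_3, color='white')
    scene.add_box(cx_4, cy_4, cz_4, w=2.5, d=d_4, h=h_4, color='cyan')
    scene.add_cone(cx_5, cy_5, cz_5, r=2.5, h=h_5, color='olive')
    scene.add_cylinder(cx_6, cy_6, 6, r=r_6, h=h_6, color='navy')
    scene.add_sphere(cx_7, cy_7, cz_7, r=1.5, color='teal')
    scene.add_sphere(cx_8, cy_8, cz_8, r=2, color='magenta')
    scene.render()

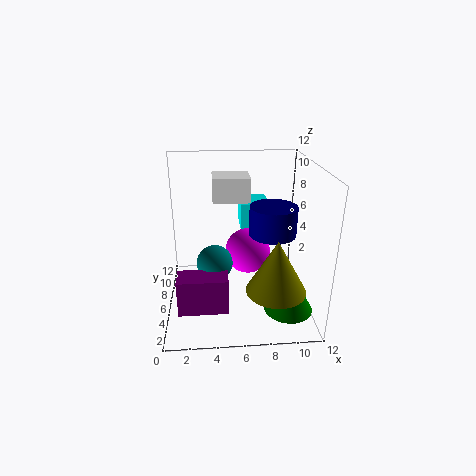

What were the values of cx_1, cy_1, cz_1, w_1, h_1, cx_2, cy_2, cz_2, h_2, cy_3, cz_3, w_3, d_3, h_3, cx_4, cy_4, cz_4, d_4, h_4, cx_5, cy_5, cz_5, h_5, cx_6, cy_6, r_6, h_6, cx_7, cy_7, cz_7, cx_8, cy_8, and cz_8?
cx_1 = 1, cy_1 = 2.5, cz_1 = 1, w_1 = 4, h_1 = 3, cx_2 = 10, cy_2 = 3.5, cz_2 = 0.5, h_2 = 3.5, cy_3 = 6, cz_3 = 9, w_3 = 3, d_3 = 2.5, h_3 = 2, cx_4 = 6.5, cy_4 = 8.5, cz_4 = 5.5, d_4 = 3, h_4 = 2.5, cx_5 = 9, cy_5 = 4, cz_5 = 2, h_5 = 4.5, cx_6 = 9, cy_6 = 6.5, r_6 = 2, h_6 = 2.5, cx_7 = 4, cy_7 = 5.5, cz_7 = 4, cx_8 = 7, cy_8 = 7.5, cz_8 = 4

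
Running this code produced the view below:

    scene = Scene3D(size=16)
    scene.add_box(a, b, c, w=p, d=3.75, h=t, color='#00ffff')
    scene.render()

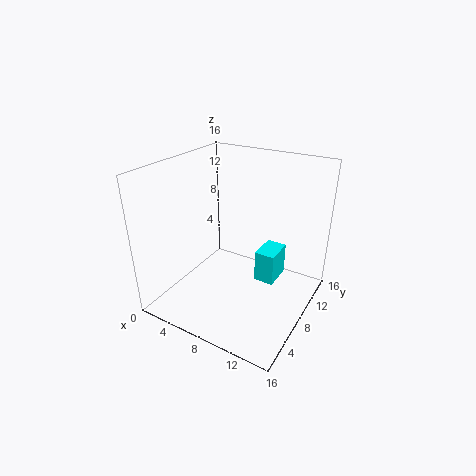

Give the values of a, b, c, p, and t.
a = 8.5, b = 11.25, c = 0.5, p = 2.5, t = 4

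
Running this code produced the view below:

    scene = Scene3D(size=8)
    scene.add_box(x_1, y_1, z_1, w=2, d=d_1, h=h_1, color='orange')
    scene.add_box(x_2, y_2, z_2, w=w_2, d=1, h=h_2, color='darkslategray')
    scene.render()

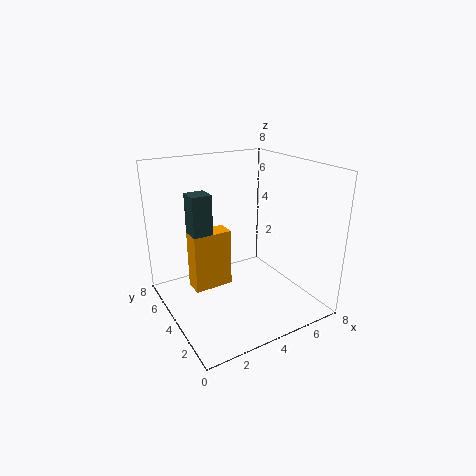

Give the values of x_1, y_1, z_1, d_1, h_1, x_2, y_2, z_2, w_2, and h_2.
x_1 = 1
y_1 = 3
z_1 = 2
d_1 = 1
h_1 = 3
x_2 = 1
y_2 = 3
z_2 = 4
w_2 = 1
h_2 = 3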